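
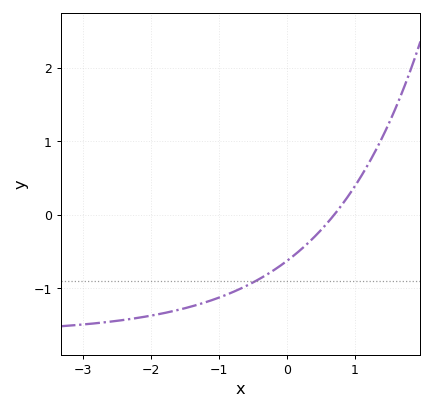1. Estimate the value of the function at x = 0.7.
0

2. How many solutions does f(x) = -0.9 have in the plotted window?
1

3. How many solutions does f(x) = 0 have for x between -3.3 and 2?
1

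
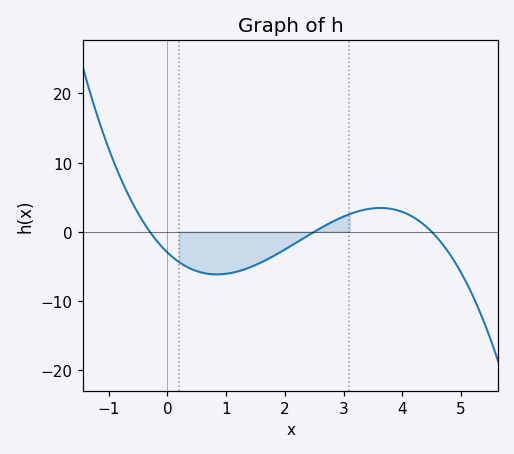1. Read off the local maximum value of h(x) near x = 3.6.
3.44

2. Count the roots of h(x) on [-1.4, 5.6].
3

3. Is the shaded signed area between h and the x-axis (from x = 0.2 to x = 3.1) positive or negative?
negative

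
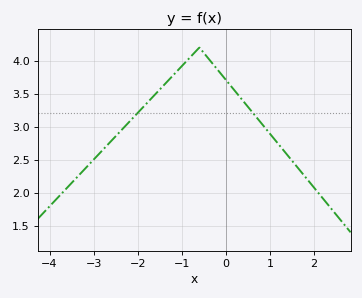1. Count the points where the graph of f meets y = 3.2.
2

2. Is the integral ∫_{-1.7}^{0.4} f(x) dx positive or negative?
positive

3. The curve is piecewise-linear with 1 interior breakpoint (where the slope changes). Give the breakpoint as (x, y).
(-0.6, 4.2)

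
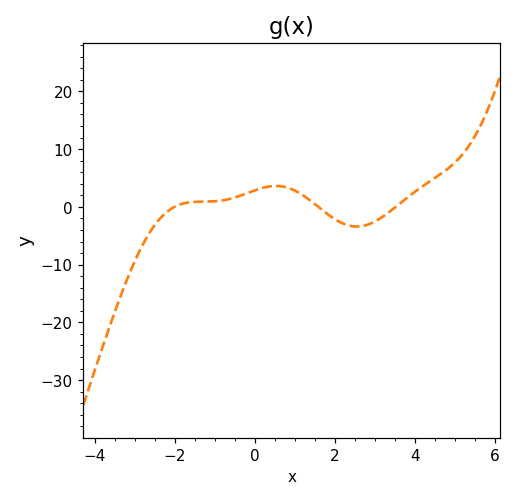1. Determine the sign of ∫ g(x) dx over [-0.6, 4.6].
positive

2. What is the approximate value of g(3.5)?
-0.116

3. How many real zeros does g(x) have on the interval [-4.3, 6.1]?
3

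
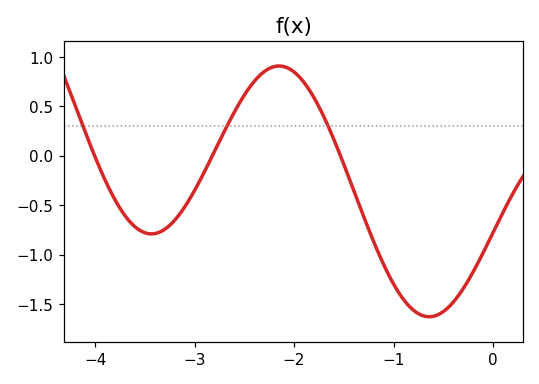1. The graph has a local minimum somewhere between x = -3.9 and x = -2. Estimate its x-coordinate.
-3.43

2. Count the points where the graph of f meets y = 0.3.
3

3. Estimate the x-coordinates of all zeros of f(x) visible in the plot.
-4.01, -2.82, -1.53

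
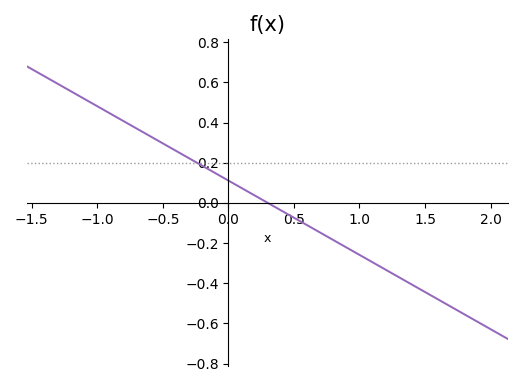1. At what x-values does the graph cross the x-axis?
0.3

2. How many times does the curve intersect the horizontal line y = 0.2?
1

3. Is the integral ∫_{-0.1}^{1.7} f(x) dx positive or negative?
negative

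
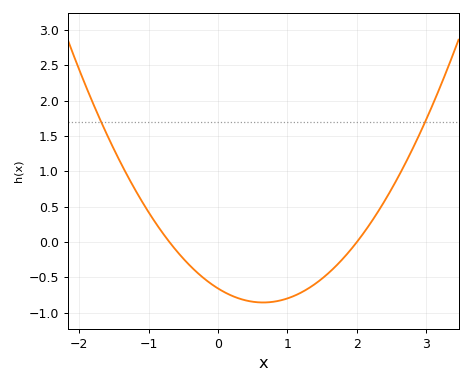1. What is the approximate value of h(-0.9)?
0.273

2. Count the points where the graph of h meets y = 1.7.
2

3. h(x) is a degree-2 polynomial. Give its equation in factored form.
y = 0.47(x + 0.7)(x - 2)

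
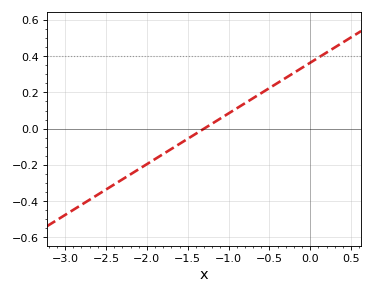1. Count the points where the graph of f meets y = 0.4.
1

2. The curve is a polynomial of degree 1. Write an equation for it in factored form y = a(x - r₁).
y = 0.28(x + 1.3)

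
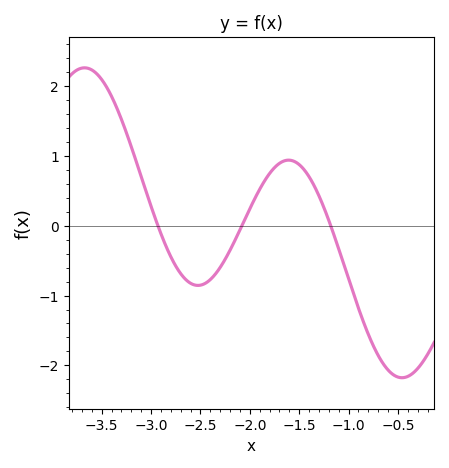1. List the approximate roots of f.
-2.93, -2.08, -1.18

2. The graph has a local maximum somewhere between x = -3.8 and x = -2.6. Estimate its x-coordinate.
-3.67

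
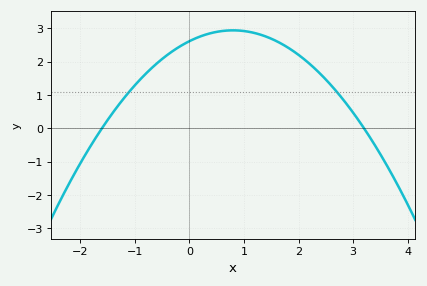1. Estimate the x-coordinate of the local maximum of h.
0.8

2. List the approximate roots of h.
-1.6, 3.2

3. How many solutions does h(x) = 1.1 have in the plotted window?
2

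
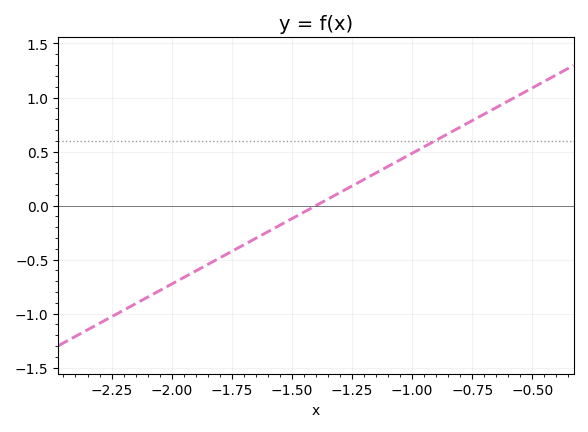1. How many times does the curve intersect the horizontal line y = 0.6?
1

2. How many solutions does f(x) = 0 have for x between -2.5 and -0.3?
1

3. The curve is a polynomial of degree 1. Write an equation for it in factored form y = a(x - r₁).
y = 1.21(x + 1.4)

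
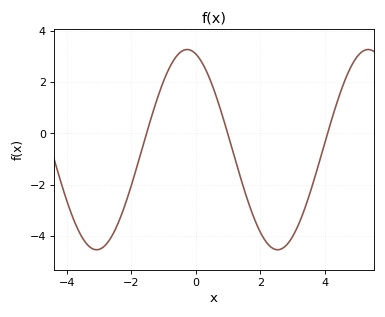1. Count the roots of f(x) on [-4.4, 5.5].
3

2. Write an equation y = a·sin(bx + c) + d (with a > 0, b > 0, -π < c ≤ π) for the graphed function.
y = 3.91sin(1.12x + 1.87) - 0.63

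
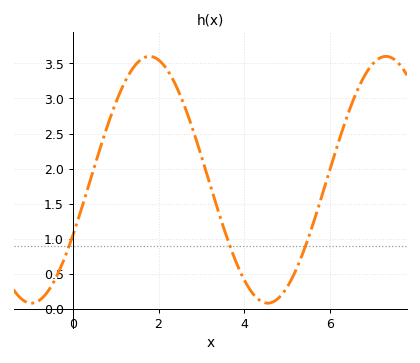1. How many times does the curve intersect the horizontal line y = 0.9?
3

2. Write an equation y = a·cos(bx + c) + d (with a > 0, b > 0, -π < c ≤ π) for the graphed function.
y = 1.76cos(1.14x - 2.04) + 1.84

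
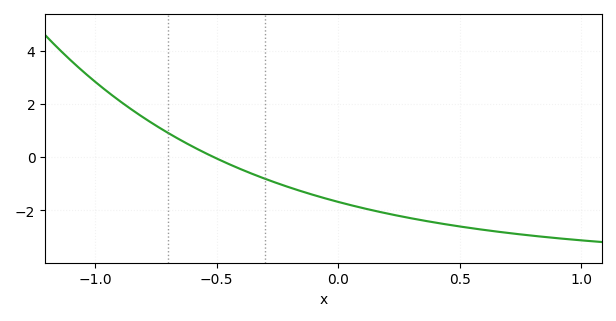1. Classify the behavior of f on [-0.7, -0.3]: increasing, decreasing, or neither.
decreasing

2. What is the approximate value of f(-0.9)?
2.2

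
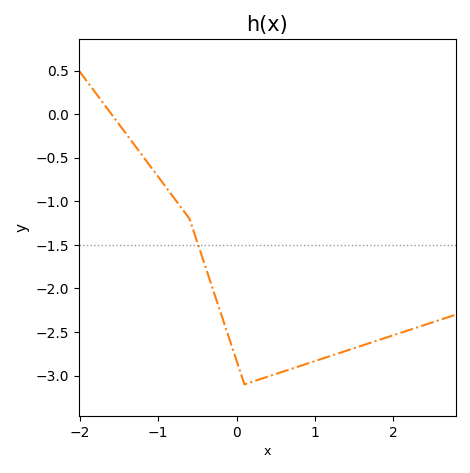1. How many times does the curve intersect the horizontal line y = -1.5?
1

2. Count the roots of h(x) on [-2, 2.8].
1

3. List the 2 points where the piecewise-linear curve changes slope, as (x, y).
(-0.6, -1.2); (0.1, -3.1)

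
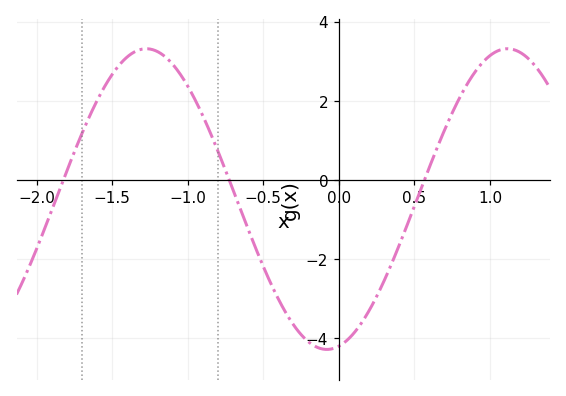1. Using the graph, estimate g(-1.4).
3.11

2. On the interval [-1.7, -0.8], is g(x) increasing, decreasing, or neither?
neither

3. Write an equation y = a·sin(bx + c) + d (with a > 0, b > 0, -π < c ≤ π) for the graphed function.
y = 3.8sin(2.63x - 1.36) - 0.48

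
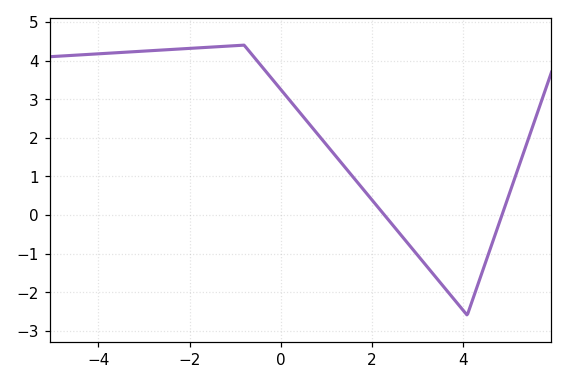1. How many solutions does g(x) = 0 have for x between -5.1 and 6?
2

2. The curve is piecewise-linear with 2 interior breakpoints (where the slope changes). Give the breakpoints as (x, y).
(-0.8, 4.4); (4.1, -2.6)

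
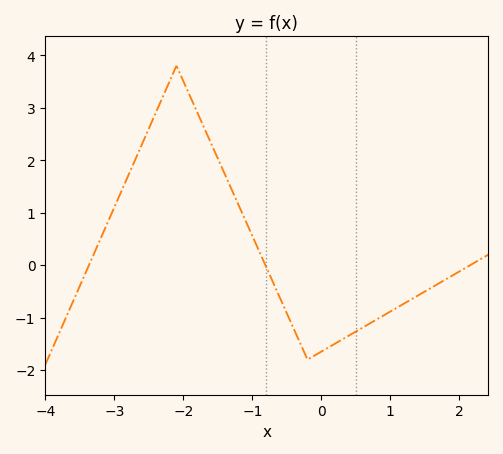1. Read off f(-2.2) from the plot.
3.5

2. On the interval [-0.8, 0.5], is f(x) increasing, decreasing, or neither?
neither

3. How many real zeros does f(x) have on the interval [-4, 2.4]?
3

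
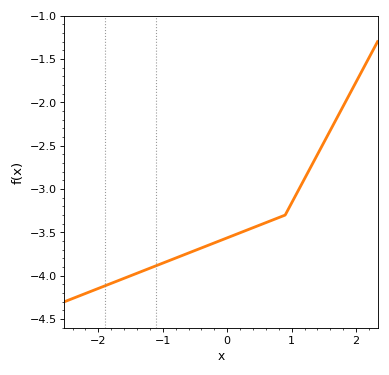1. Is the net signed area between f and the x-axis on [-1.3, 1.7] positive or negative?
negative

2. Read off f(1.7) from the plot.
-2.18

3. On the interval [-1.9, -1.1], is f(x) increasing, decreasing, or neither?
increasing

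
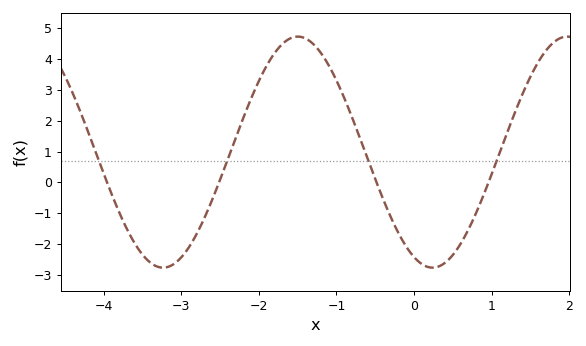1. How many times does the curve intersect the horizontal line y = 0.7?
4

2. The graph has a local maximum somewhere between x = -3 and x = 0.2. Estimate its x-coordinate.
-1.5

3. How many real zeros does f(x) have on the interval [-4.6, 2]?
4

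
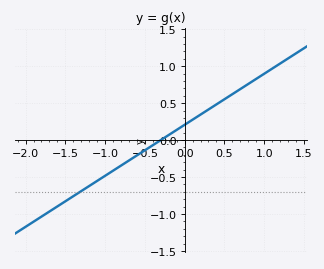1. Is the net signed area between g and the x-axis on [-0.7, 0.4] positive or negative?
positive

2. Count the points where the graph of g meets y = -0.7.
1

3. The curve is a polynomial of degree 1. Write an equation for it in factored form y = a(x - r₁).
y = 0.69(x + 0.3)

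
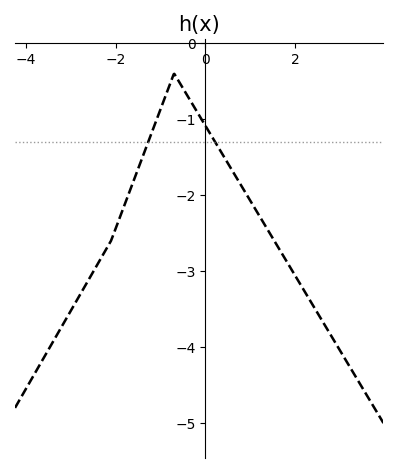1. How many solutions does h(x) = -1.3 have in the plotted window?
2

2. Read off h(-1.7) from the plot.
-2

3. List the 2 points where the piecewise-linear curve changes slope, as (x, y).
(-2.1, -2.6); (-0.7, -0.4)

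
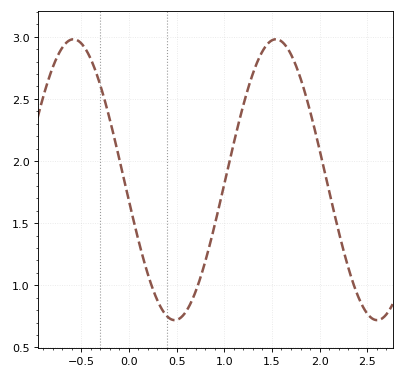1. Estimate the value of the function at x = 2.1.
1.75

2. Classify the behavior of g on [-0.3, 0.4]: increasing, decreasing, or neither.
decreasing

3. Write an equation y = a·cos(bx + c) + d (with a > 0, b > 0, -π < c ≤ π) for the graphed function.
y = 1.13cos(3x + 1.7) + 1.85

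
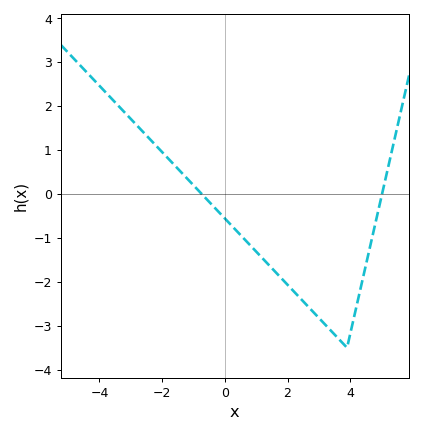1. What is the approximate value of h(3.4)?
-3.1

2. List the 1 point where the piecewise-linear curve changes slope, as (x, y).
(3.9, -3.5)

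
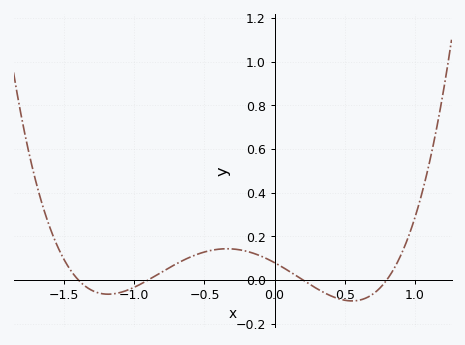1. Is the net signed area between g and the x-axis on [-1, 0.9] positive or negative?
positive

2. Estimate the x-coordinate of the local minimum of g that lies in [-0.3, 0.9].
0.553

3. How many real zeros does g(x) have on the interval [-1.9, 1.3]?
4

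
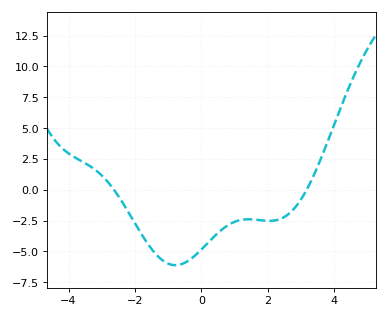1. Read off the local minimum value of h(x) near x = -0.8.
-6.12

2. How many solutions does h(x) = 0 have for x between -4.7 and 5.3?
2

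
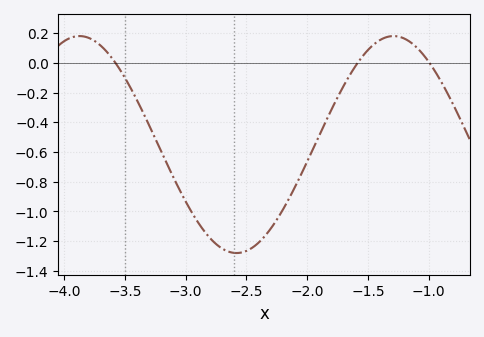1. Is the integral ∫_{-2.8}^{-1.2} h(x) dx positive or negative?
negative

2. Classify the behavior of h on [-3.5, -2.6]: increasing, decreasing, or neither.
decreasing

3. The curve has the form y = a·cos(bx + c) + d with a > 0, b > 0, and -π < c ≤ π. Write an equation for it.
y = 0.73cos(2.43x + 3.13) - 0.55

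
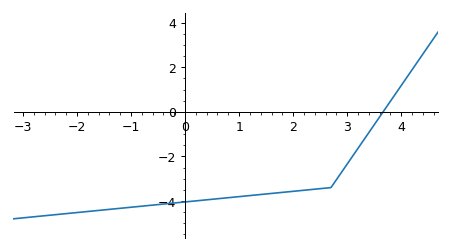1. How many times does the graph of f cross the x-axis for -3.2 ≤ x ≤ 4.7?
1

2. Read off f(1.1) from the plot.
-3.8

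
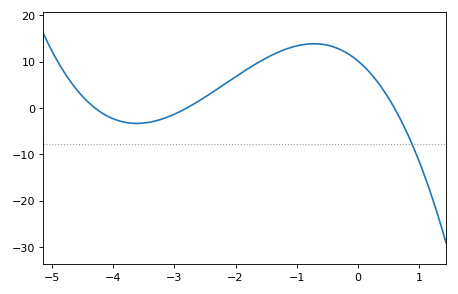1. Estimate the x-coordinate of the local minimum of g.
-3.6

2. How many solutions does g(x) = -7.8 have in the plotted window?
1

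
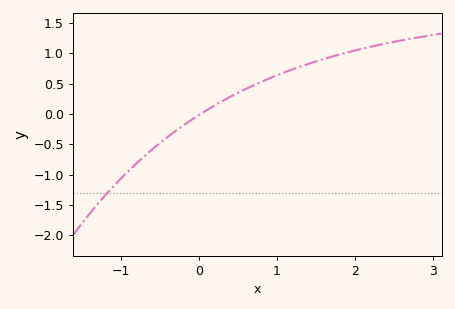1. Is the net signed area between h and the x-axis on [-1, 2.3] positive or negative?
positive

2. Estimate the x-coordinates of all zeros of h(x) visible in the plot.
0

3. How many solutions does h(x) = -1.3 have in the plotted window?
1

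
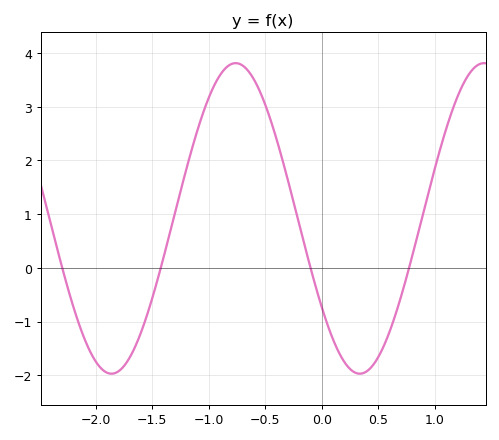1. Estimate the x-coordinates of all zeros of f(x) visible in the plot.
-2.3, -1.4, -0.1, 0.8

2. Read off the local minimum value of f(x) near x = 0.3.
-2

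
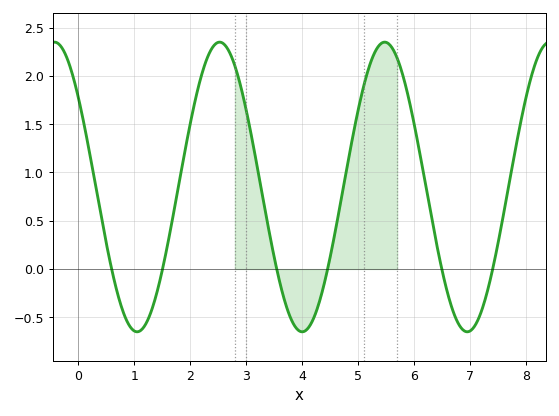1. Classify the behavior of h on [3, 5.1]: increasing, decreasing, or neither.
neither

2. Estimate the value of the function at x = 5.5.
2.35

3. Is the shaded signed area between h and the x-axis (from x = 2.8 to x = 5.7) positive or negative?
positive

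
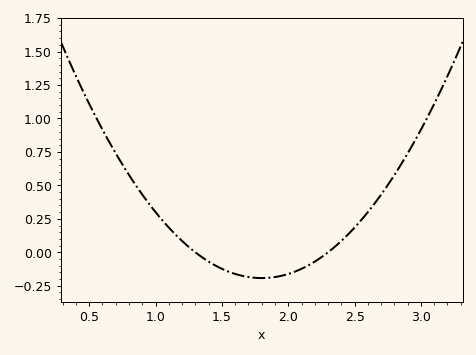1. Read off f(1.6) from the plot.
-0.162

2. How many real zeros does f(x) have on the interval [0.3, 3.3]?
2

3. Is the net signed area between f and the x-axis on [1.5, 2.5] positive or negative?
negative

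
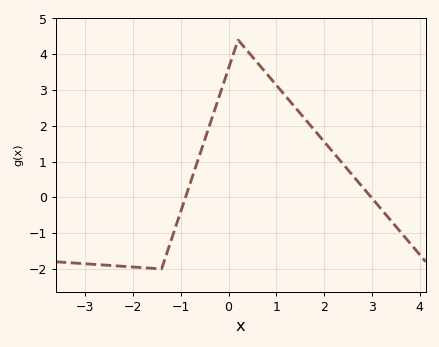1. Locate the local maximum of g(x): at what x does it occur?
0.2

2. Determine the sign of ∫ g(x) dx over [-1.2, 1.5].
positive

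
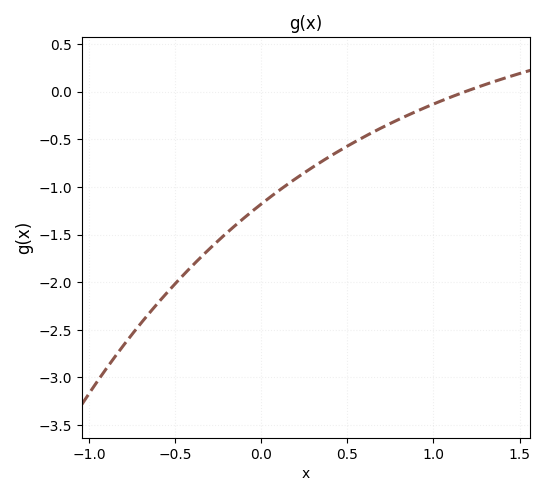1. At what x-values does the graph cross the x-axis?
1.2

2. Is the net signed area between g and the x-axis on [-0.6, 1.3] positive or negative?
negative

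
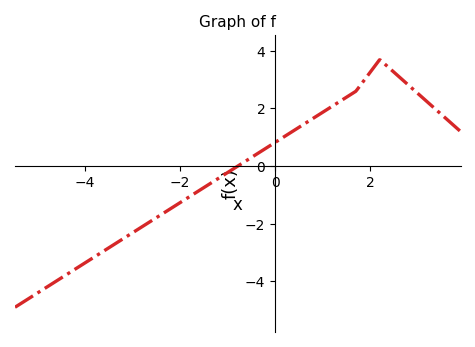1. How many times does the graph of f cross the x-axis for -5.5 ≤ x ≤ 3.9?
1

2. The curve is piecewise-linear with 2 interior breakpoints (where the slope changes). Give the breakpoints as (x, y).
(1.7, 2.6); (2.2, 3.7)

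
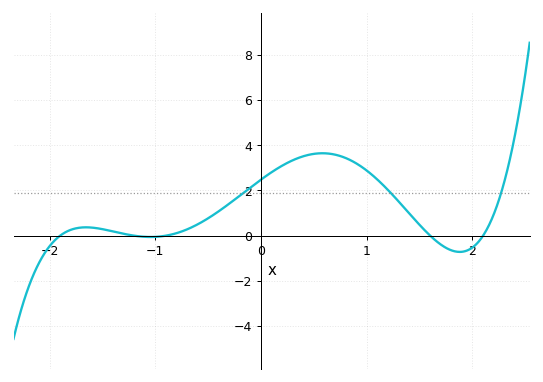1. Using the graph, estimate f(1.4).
1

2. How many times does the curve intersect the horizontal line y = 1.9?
3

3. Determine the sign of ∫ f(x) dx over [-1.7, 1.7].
positive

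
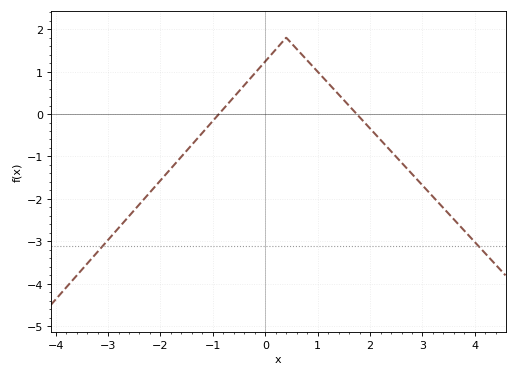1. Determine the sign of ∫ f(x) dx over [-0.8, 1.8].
positive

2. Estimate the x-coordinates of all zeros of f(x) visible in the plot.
-0.8, 1.8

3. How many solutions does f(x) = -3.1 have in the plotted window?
2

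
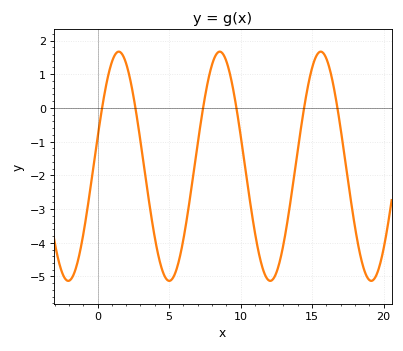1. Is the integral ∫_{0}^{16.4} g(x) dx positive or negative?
negative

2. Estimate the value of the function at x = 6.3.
-3.1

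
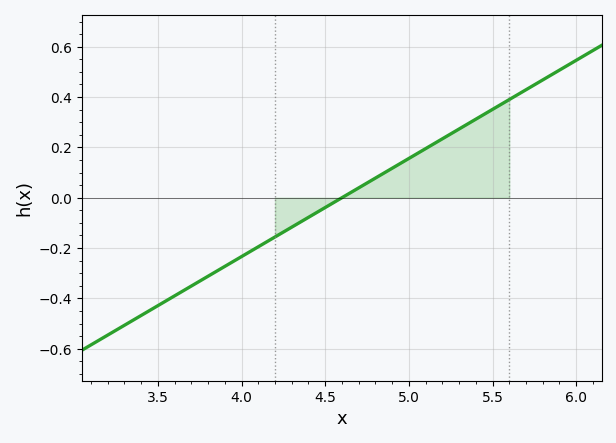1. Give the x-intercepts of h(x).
4.6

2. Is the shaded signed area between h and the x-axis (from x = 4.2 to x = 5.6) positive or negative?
positive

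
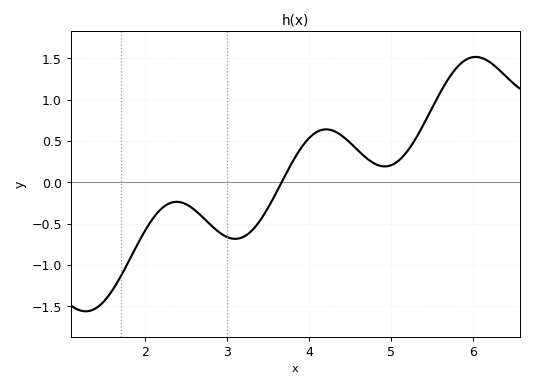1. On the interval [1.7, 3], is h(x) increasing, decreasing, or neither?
neither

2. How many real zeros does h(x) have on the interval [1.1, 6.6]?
1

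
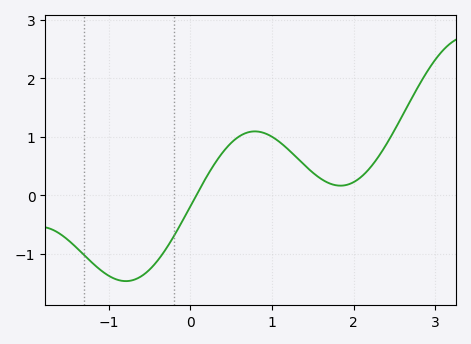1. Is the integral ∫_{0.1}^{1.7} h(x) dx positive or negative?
positive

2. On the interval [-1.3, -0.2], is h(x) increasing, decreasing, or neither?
neither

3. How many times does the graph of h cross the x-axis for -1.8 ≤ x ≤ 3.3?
1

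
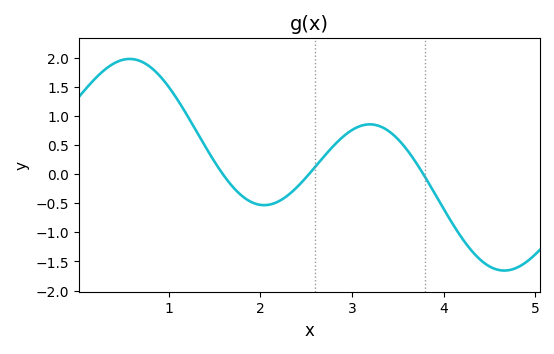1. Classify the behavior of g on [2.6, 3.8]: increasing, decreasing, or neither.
neither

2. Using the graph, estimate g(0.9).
1.7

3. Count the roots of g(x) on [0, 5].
3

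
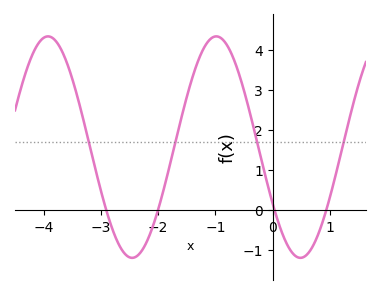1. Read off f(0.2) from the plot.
-0.7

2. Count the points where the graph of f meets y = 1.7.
4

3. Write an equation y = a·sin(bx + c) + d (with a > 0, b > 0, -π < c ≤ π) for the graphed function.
y = 2.76sin(2.1x - 2.6) + 1.57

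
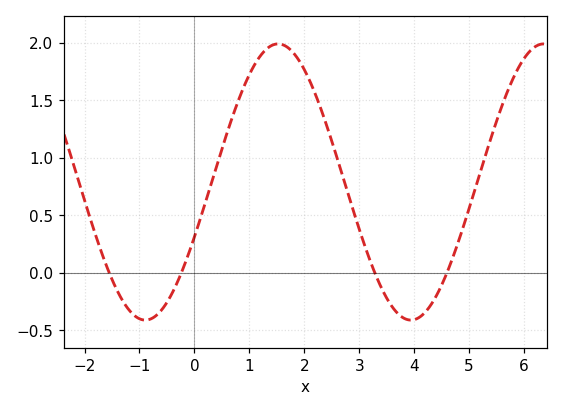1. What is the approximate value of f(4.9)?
0.4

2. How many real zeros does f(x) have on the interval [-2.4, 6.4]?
4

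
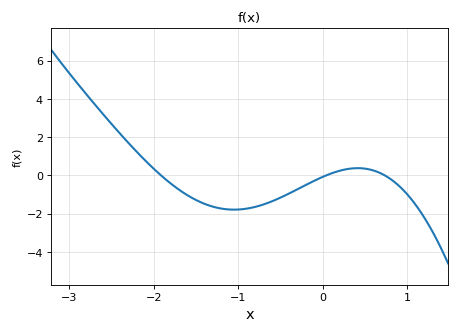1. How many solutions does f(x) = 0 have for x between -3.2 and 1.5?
3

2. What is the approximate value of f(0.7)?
0.072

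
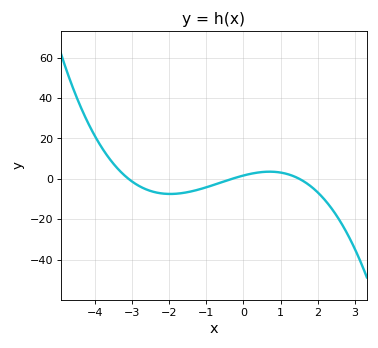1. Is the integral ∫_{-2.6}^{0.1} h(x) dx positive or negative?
negative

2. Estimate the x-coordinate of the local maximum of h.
0.705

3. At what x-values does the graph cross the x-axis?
-3.1, -0.3, 1.5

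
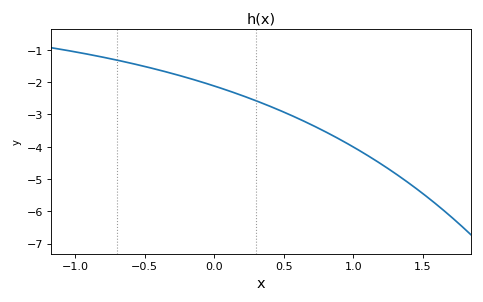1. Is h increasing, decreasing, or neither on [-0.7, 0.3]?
decreasing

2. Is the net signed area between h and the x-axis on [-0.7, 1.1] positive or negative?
negative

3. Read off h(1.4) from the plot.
-5.13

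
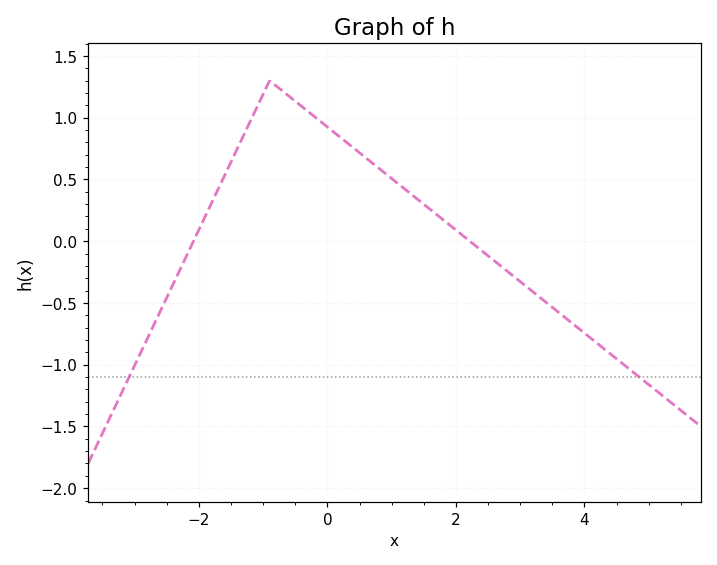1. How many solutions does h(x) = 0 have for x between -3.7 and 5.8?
2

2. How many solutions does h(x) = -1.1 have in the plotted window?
2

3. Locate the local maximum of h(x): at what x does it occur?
-0.9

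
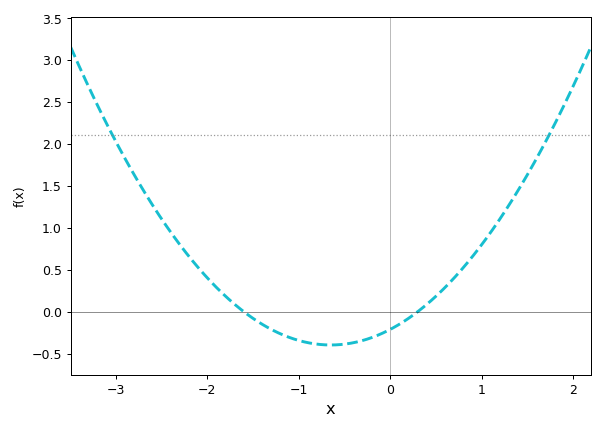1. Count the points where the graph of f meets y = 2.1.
2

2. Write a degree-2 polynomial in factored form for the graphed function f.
y = 0.44(x + 1.6)(x - 0.3)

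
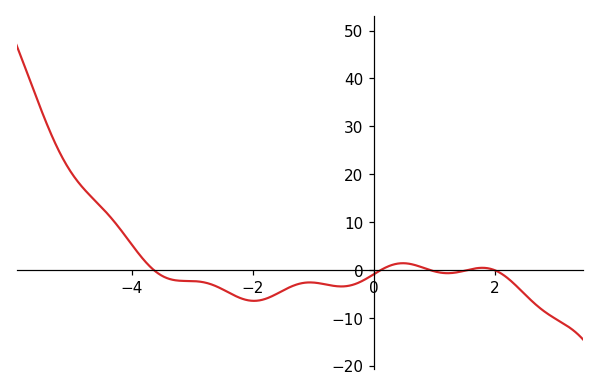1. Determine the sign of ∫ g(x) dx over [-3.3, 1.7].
negative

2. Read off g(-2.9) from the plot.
-2.44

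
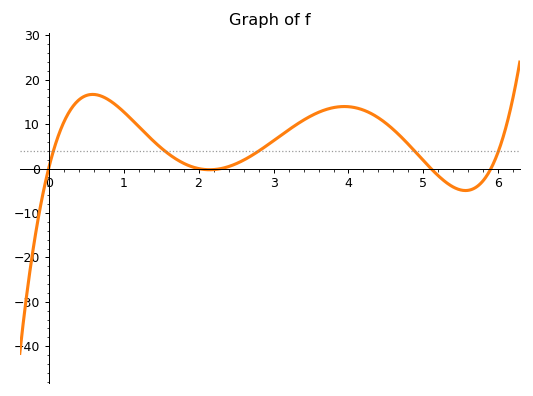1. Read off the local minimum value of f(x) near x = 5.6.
-4.95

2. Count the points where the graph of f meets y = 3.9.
5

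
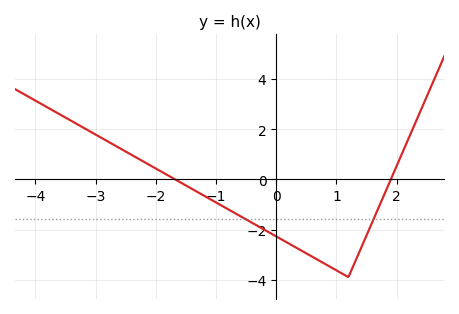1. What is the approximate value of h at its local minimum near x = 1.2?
-3.8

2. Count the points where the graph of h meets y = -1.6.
2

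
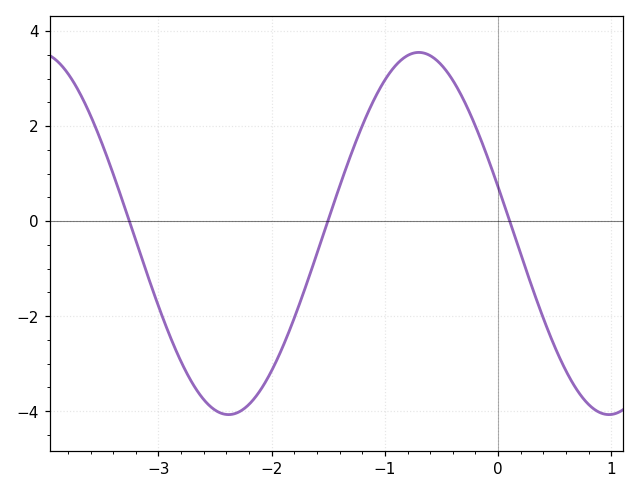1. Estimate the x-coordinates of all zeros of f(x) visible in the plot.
-3.3, -1.5, 0.1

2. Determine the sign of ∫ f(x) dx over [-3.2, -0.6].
negative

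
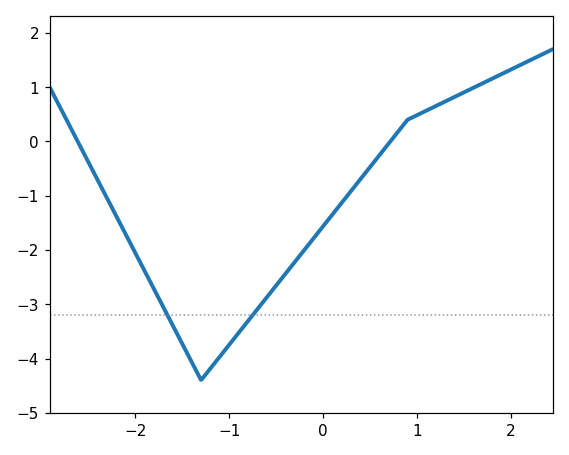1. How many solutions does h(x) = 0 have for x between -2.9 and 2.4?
2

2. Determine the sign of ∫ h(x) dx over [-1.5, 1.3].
negative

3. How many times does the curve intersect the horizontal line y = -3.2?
2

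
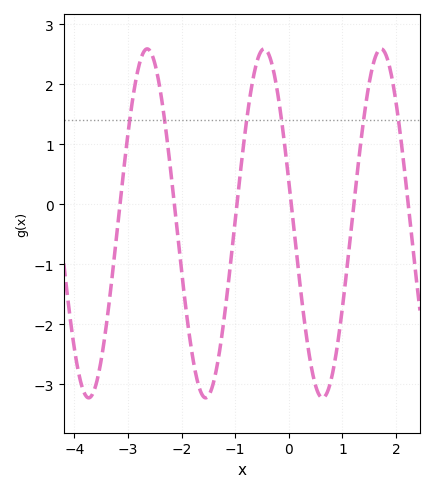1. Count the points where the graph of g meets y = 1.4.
6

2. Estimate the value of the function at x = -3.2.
-0.4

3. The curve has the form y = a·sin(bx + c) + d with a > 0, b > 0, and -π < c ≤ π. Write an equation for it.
y = 2.91sin(2.9x + 2.9) - 0.32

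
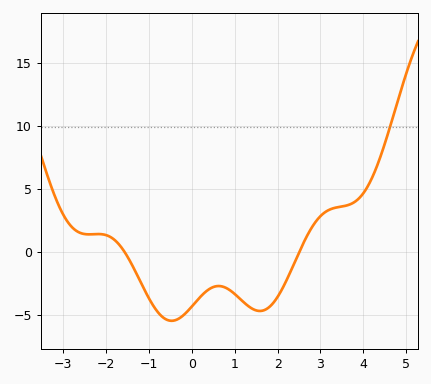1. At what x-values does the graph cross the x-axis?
-1.6, 2.6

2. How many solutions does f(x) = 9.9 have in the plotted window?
1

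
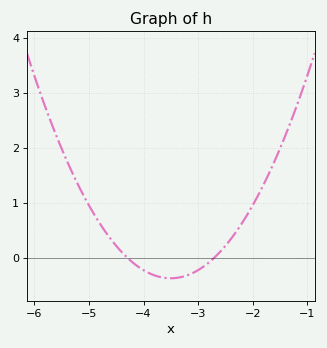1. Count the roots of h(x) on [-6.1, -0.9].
2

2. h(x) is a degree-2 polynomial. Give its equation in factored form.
y = 0.59(x + 4.3)(x + 2.7)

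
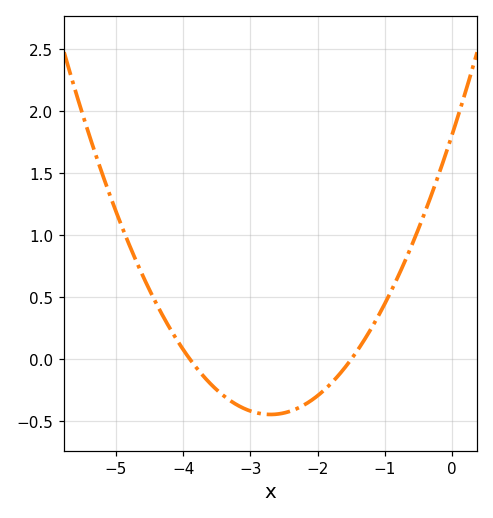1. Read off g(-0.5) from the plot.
1.05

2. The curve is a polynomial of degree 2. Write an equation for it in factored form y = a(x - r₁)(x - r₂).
y = 0.31(x + 3.9)(x + 1.5)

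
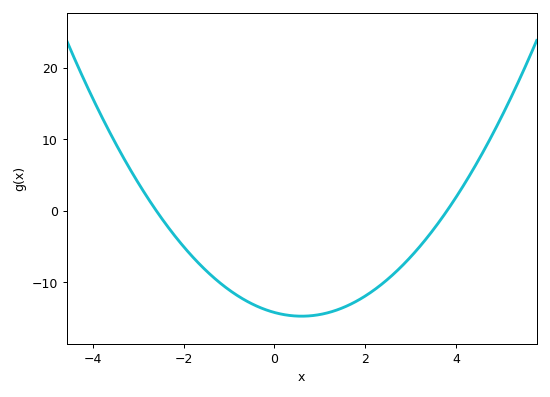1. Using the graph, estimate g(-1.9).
-5.75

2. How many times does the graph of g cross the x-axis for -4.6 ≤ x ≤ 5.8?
2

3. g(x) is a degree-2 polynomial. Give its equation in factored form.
y = 1.44(x + 2.6)(x - 3.8)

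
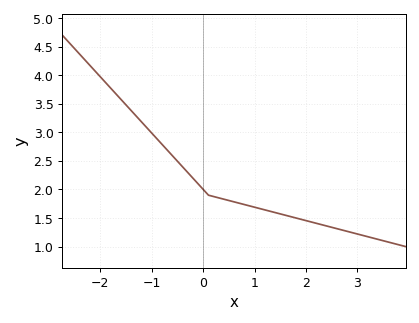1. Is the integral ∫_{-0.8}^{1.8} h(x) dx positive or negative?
positive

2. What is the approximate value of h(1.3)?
1.6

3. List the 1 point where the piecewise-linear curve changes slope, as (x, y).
(0.1, 1.9)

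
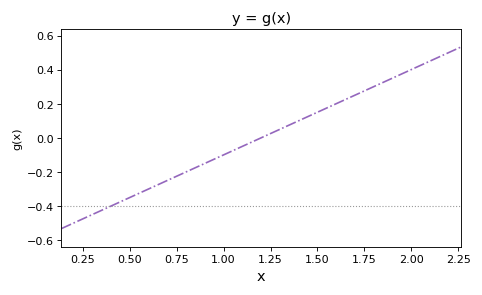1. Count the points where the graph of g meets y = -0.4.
1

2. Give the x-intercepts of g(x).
1.2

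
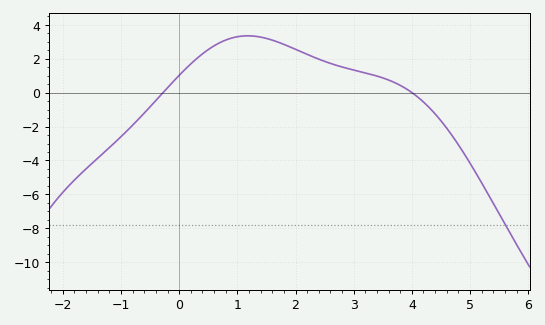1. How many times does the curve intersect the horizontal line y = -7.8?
1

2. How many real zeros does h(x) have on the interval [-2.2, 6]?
2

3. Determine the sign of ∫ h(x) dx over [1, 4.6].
positive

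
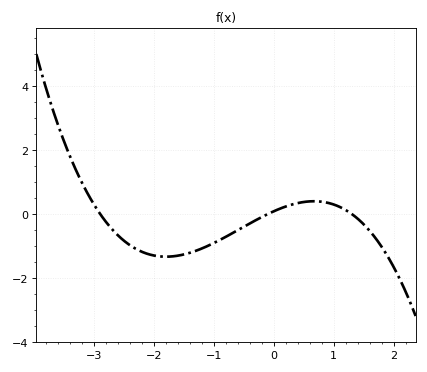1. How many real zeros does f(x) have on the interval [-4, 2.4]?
3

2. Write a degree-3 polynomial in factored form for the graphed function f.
y = -0.23(x + 2.9)(x + 0.1)(x - 1.3)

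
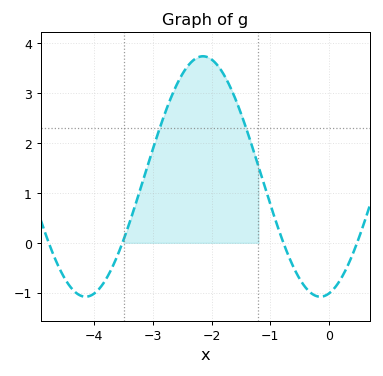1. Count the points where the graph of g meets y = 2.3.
2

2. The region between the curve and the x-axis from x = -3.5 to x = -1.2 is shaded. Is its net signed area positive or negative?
positive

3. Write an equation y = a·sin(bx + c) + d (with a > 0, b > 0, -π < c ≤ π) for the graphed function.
y = 2.41sin(1.6x - 1.3) + 1.33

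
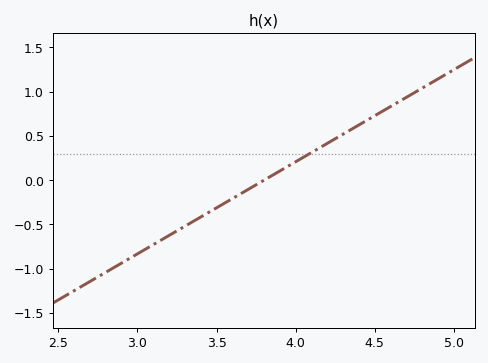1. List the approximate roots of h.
3.8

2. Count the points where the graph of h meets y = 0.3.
1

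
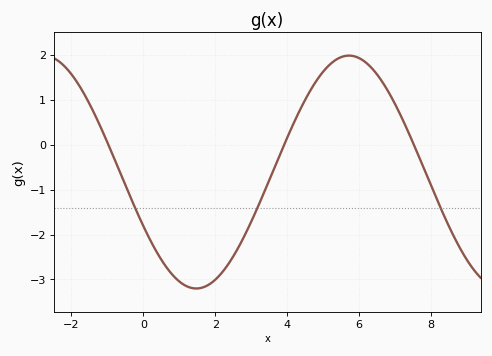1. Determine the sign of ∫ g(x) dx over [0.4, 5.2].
negative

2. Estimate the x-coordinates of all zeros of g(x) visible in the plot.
-0.972, 3.92, 7.52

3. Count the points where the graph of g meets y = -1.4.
3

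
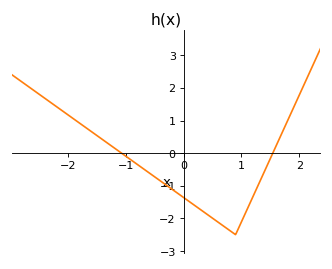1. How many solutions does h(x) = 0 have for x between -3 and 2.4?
2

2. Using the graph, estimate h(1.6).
0.221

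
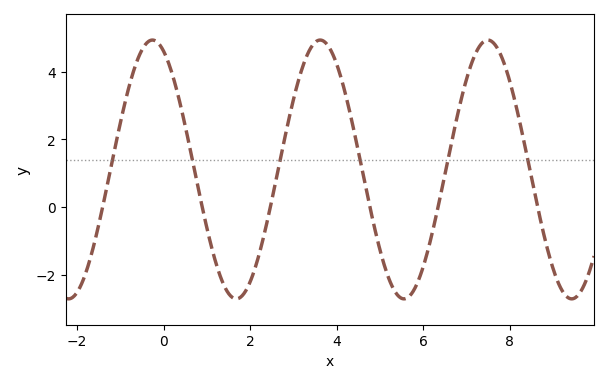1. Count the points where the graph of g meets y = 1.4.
6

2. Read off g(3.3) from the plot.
4.4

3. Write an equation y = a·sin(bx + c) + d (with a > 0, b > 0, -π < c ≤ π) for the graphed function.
y = 3.82sin(1.6x + 2) + 1.11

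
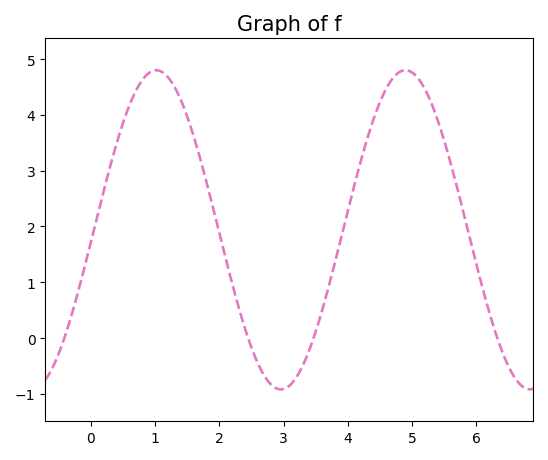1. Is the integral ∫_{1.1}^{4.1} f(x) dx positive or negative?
positive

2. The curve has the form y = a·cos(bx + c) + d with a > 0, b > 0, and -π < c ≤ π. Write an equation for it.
y = 2.86cos(1.62x - 1.65) + 1.94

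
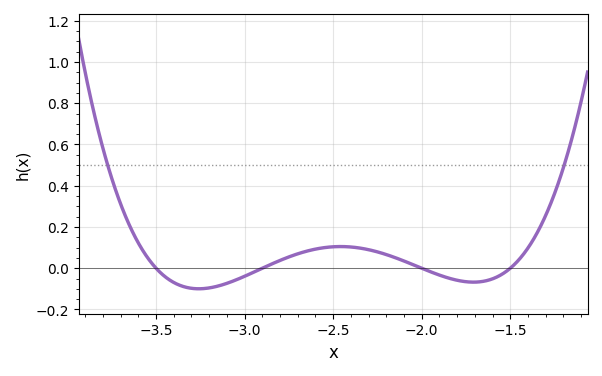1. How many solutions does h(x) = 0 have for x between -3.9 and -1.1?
4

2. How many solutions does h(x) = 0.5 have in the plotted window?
2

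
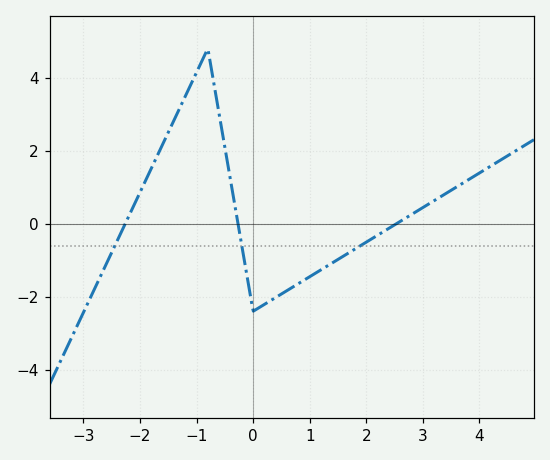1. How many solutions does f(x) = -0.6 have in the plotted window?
3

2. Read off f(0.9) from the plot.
-1.6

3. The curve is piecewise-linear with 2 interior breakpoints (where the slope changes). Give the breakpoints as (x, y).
(-0.8, 4.8); (0, -2.4)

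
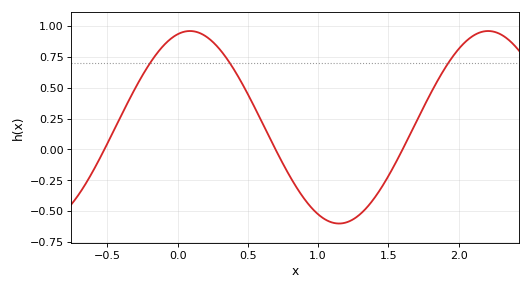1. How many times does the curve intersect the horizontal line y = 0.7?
3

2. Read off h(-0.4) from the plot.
0.279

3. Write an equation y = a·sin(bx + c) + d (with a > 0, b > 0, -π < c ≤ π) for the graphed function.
y = 0.78sin(2.96x + 1.31) + 0.18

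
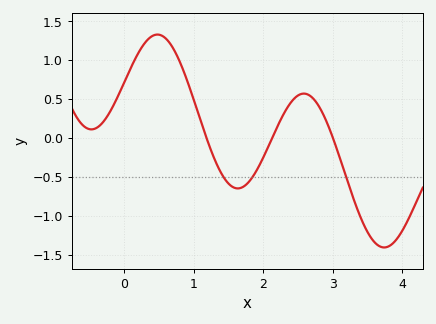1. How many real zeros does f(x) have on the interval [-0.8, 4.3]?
3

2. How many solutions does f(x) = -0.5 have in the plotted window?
3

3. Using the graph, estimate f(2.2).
0.141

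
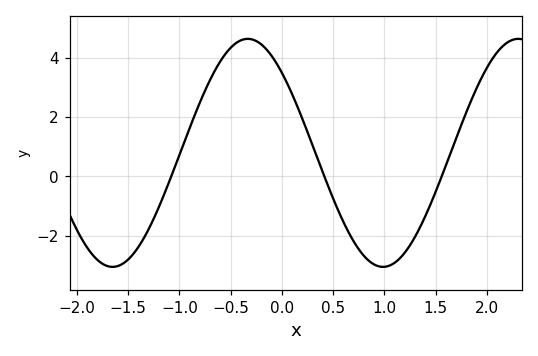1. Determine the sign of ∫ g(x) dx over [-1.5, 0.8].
positive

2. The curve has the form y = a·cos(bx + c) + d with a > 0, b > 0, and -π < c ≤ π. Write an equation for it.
y = 3.84cos(2.4x + 0.79) + 0.79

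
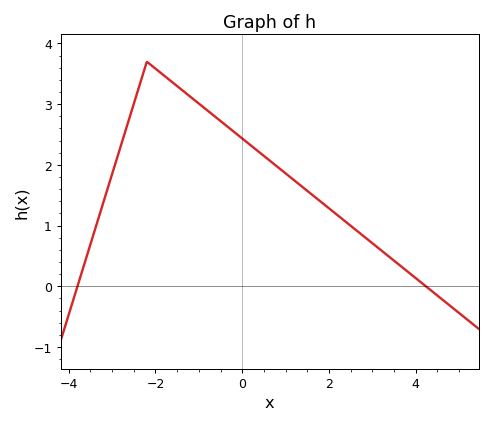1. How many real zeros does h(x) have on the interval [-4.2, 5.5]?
2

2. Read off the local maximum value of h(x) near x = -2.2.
3.7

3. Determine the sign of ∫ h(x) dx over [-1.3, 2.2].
positive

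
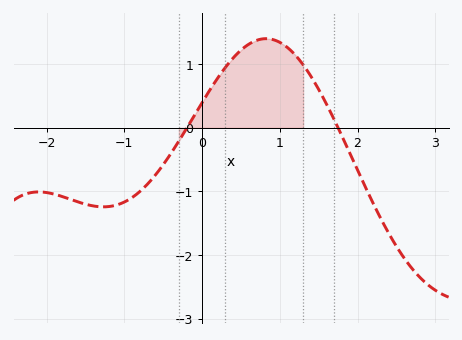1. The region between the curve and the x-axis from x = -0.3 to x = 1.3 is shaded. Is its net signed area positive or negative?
positive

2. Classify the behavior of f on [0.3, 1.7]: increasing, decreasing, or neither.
neither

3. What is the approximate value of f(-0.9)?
-1.1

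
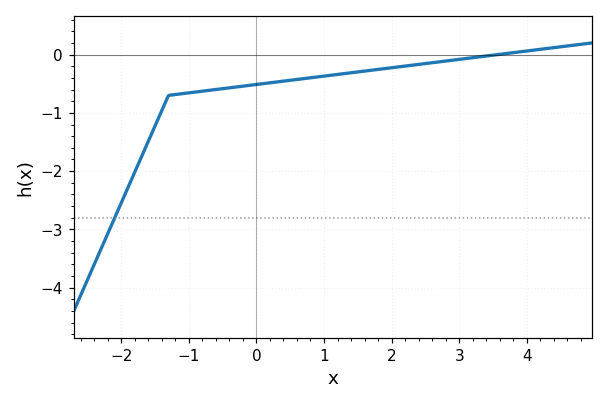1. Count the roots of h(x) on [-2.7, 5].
1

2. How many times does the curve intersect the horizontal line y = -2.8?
1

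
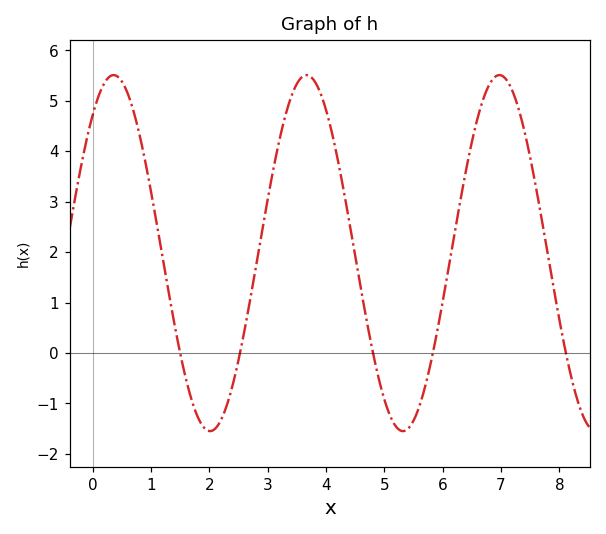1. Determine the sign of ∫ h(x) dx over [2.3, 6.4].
positive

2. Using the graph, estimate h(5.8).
-0.174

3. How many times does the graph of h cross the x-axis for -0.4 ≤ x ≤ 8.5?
5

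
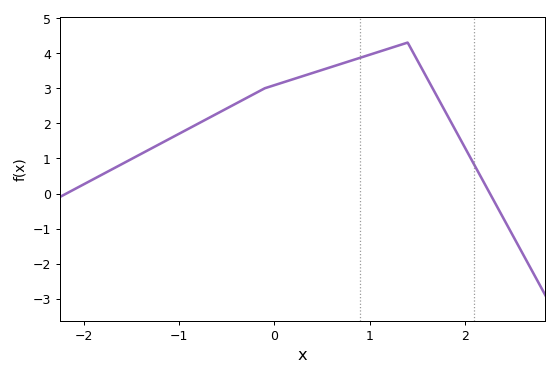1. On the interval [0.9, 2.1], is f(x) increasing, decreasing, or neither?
neither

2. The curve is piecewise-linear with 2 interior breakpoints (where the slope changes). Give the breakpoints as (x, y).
(-0.1, 3); (1.4, 4.3)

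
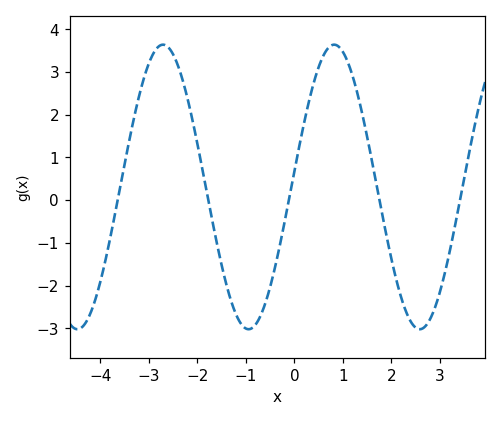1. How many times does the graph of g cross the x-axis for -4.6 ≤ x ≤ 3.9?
5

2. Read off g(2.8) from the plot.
-2.78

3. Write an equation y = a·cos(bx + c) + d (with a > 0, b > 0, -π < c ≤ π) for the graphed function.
y = 3.33cos(1.78x - 1.46) + 0.31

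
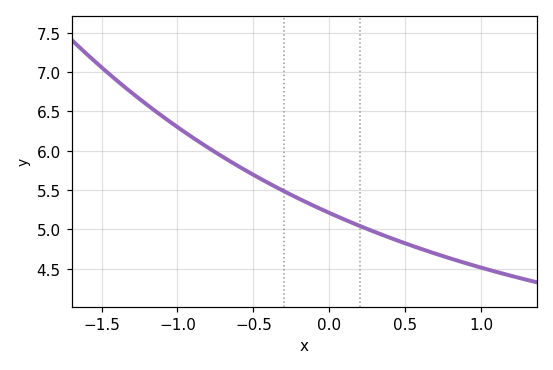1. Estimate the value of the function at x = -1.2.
6.58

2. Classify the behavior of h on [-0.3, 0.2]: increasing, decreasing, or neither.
decreasing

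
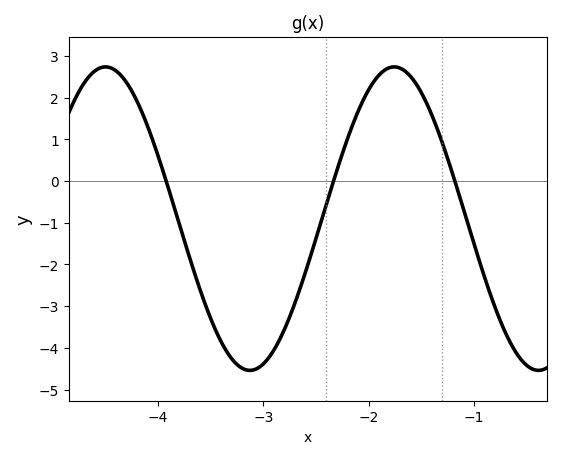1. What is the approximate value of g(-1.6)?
2.5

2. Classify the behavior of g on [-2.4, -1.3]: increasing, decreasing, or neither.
neither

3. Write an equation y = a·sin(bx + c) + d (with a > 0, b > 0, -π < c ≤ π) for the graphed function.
y = 3.64sin(2.3x - 0.69) - 0.9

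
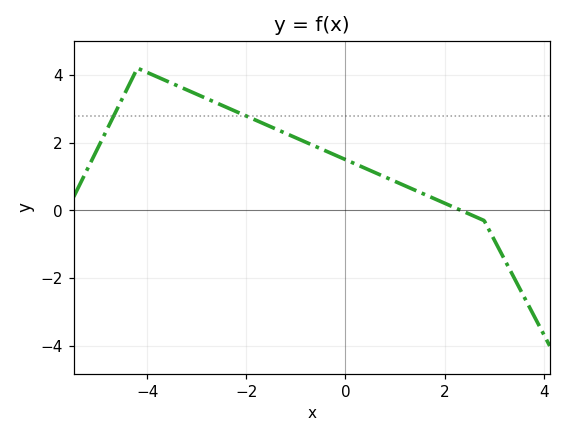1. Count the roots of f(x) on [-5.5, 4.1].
1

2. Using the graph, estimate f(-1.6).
2.6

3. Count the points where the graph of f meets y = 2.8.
2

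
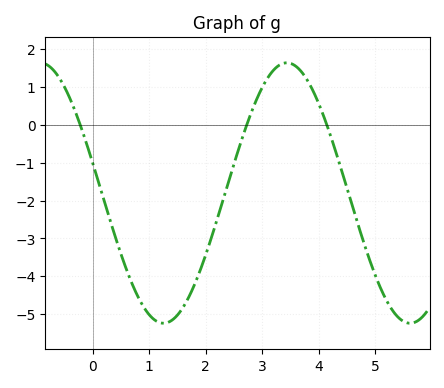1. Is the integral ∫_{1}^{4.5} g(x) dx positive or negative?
negative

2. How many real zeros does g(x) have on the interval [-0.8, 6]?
3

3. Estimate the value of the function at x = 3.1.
1.26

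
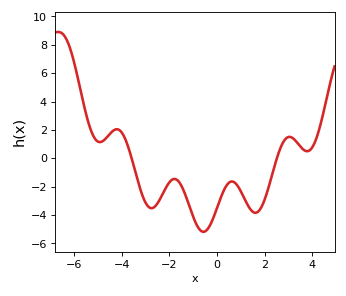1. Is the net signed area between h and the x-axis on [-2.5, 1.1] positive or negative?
negative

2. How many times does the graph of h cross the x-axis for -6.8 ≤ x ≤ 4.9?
2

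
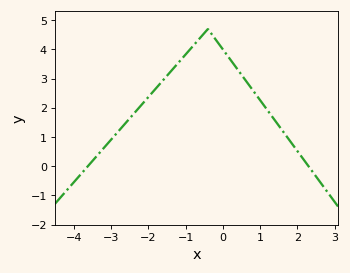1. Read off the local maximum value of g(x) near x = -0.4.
4.7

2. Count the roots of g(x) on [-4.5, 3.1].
2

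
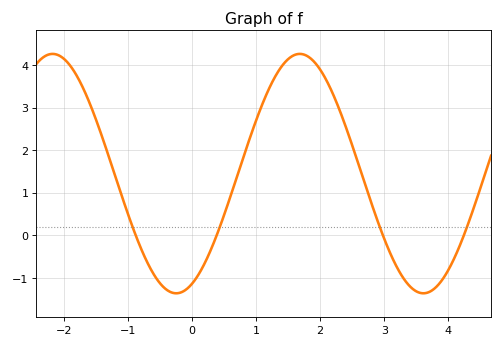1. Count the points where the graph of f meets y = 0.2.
4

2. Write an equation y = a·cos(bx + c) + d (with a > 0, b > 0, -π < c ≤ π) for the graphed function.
y = 2.81cos(1.6x - 2.7) + 1.45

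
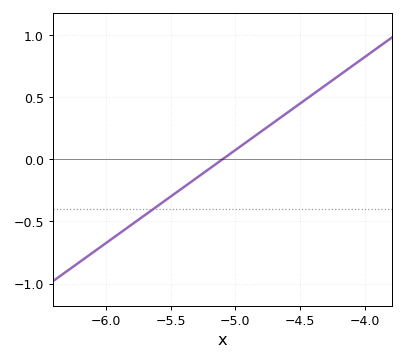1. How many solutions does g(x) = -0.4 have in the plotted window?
1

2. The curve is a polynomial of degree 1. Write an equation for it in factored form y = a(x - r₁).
y = 0.75(x + 5.1)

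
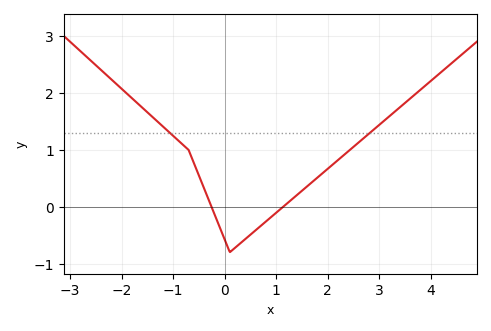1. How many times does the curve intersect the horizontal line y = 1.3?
2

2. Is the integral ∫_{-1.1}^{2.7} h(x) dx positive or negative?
positive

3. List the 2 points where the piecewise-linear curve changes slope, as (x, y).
(-0.7, 1); (0.1, -0.8)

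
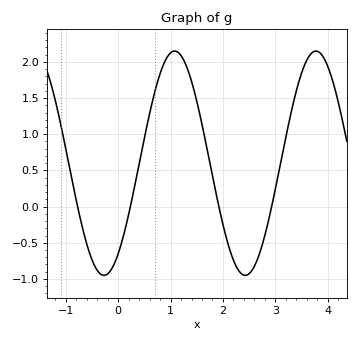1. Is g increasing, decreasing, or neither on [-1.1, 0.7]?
neither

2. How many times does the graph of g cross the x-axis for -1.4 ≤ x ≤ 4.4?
4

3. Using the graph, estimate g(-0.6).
-0.5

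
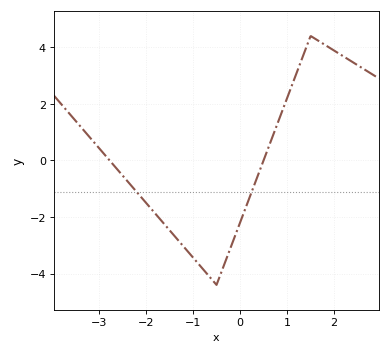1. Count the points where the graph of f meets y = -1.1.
2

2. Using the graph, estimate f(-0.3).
-3.52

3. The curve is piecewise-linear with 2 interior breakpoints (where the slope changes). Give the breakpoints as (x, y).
(-0.5, -4.4); (1.5, 4.4)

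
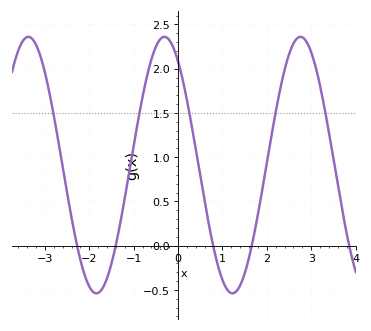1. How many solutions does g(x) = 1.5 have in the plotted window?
5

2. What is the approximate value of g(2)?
0.934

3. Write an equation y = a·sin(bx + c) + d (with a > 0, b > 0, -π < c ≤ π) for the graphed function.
y = 1.45sin(2.05x + 2.2) + 0.91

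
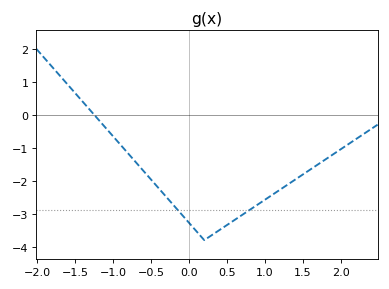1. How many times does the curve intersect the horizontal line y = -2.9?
2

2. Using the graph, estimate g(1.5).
-1.8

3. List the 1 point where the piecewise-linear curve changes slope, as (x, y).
(0.2, -3.8)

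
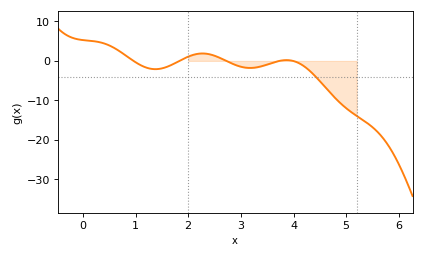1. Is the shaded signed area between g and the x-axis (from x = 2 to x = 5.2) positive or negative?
negative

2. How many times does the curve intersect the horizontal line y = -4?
1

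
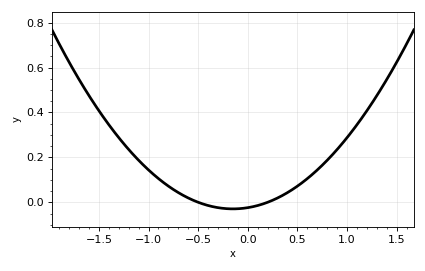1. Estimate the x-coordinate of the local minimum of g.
-0.15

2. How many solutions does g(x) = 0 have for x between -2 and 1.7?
2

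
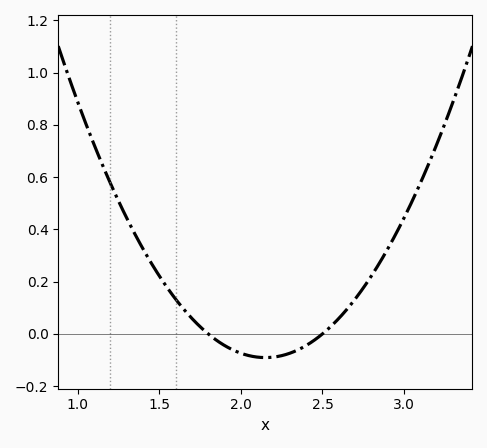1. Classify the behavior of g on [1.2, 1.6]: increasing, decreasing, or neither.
decreasing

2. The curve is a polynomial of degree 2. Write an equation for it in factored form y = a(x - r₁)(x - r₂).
y = 0.74(x - 1.8)(x - 2.5)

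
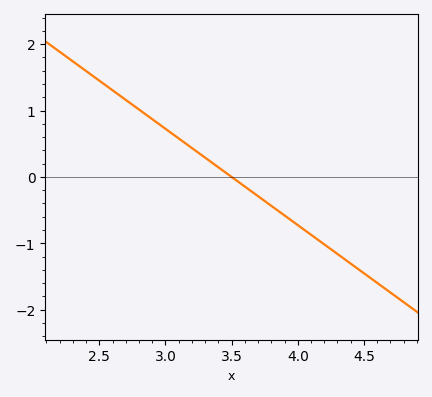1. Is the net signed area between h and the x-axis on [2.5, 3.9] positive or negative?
positive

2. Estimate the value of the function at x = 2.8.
1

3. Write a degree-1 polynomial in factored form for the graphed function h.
y = -1.45(x - 3.5)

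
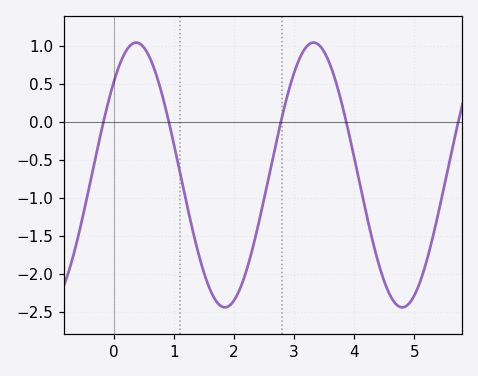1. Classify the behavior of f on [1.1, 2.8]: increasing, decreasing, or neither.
neither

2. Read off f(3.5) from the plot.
0.9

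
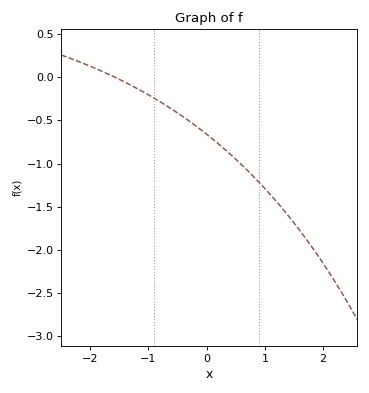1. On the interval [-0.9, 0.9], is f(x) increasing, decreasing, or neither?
decreasing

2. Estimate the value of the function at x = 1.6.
-1.8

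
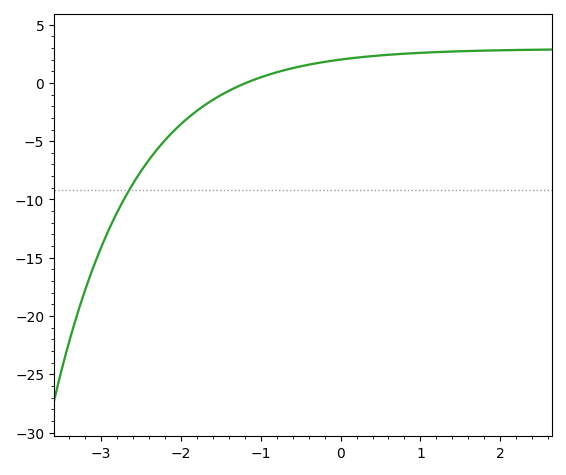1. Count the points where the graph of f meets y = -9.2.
1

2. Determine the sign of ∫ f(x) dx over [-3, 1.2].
negative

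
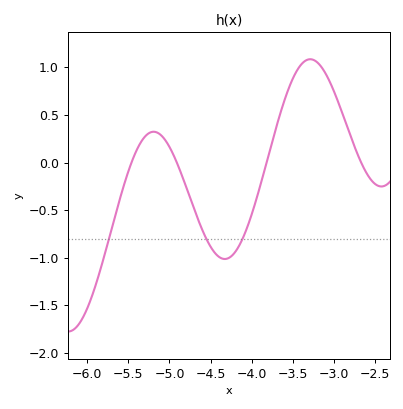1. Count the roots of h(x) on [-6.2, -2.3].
4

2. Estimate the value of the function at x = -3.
0.75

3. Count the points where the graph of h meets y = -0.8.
3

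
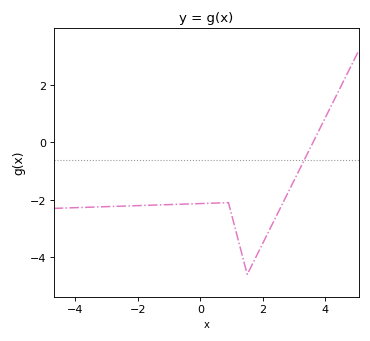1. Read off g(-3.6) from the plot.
-2.26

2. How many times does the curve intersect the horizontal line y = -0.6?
1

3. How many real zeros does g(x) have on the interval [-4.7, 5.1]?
1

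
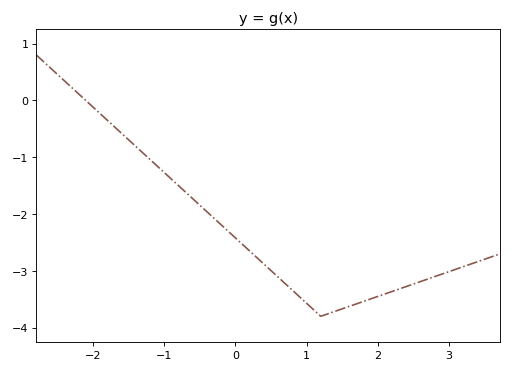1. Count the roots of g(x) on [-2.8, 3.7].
1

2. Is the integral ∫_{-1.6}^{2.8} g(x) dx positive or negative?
negative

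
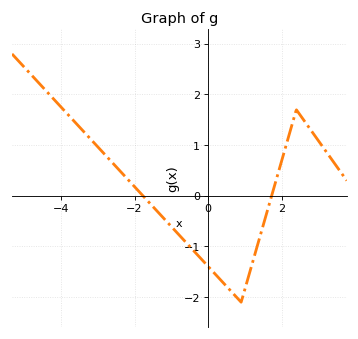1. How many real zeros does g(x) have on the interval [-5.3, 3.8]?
2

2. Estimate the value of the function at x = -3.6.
1.4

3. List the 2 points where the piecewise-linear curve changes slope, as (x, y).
(0.9, -2.1); (2.4, 1.7)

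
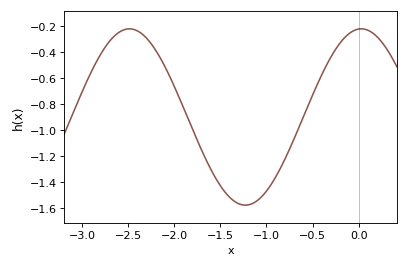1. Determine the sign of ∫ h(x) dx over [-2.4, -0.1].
negative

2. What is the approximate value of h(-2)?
-0.66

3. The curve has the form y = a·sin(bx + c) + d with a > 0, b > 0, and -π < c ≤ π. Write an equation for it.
y = 0.68sin(2.5x + 1.5) - 0.9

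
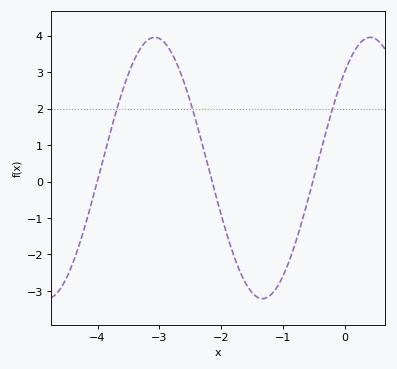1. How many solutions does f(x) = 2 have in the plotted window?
3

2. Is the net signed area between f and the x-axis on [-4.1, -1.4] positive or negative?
positive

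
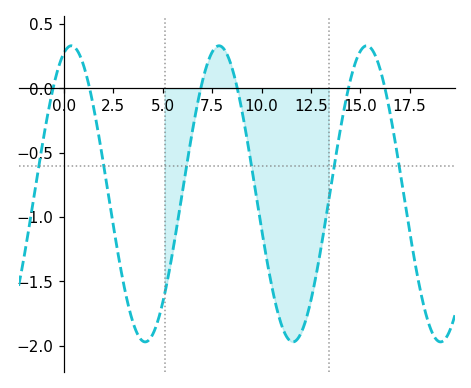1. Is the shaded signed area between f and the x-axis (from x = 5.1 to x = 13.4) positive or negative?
negative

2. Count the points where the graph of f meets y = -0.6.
6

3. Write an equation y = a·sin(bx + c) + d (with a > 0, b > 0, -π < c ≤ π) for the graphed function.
y = 1.15sin(0.84x + 1.3) - 0.82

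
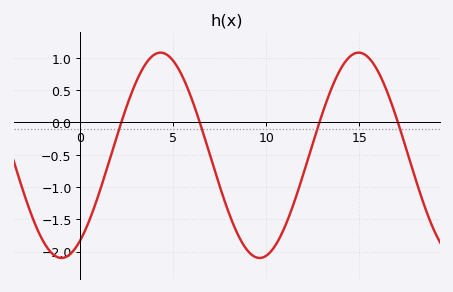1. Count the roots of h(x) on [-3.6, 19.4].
4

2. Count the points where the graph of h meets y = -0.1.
4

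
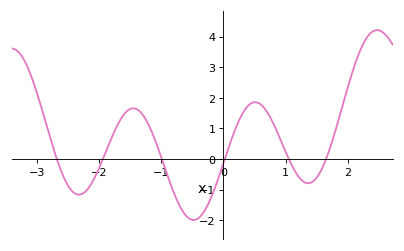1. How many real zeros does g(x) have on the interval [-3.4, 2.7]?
6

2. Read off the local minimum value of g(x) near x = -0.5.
-2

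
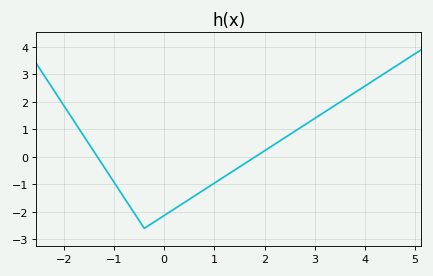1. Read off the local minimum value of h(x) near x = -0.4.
-2.6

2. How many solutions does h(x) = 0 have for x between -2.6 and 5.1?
2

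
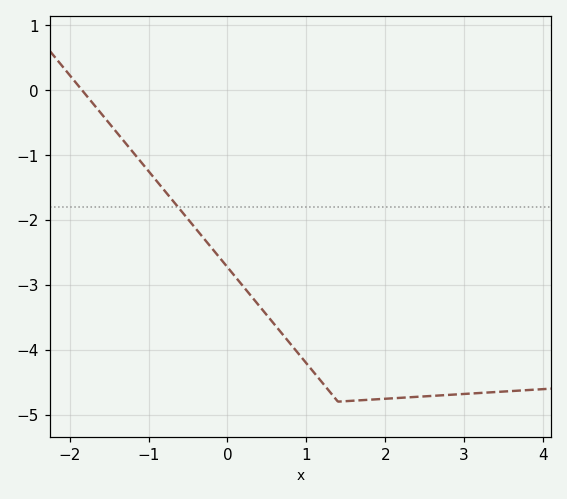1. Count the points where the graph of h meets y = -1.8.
1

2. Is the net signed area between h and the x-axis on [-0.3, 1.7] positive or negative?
negative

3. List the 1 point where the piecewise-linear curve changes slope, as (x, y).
(1.4, -4.8)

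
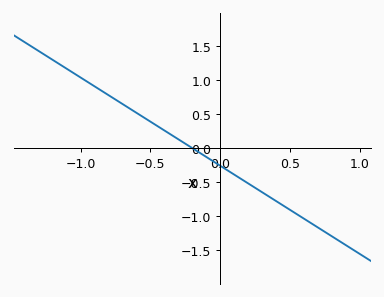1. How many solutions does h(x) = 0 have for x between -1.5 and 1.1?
1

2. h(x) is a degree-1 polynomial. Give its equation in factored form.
y = -1.3(x + 0.2)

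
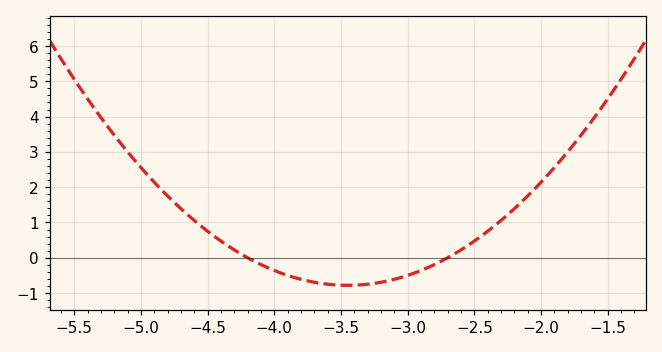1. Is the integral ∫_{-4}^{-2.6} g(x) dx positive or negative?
negative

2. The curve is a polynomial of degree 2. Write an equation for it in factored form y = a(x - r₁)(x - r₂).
y = 1.39(x + 4.2)(x + 2.7)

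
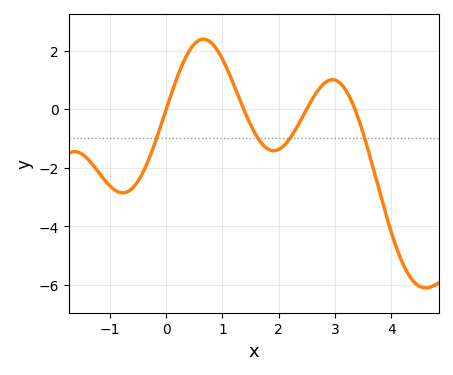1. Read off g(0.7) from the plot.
2.4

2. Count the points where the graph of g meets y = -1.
4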